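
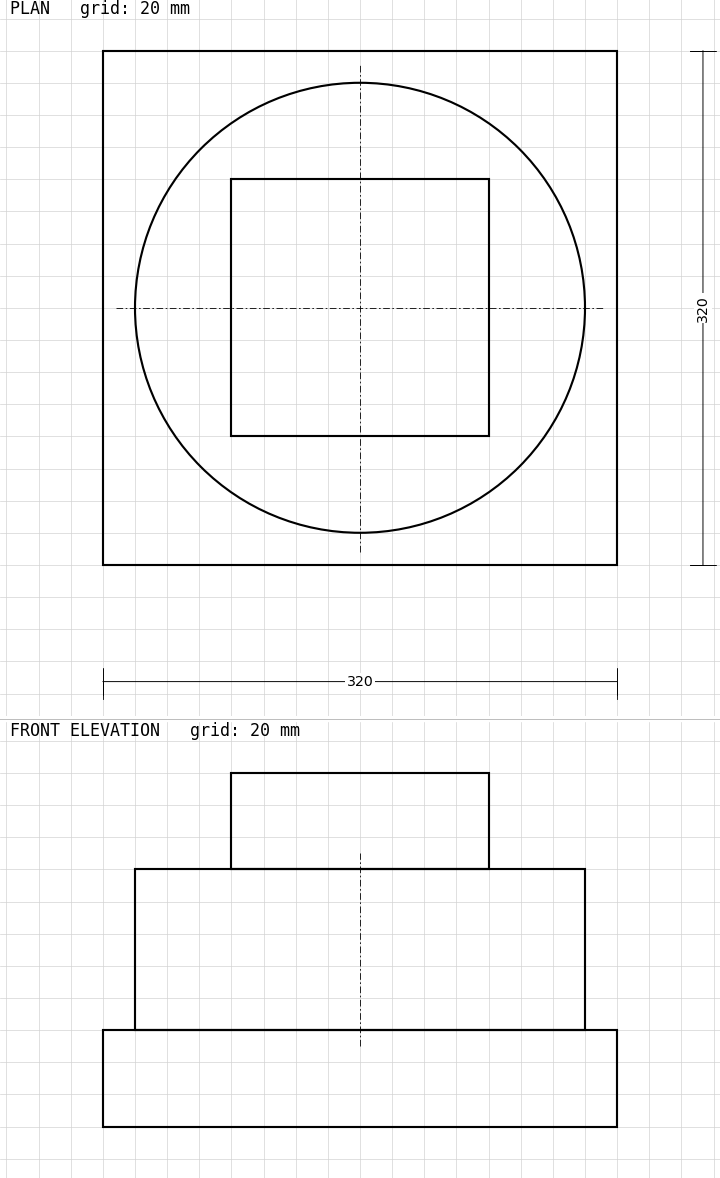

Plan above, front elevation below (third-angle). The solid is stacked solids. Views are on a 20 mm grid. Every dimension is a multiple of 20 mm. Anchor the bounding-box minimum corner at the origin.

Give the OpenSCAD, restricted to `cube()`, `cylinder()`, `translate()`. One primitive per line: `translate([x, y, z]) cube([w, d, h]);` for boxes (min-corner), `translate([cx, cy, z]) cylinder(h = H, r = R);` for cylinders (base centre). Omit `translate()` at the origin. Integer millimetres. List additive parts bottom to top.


cube([320, 320, 60]);
translate([160, 160, 60]) cylinder(h = 100, r = 140);
translate([80, 80, 160]) cube([160, 160, 60]);


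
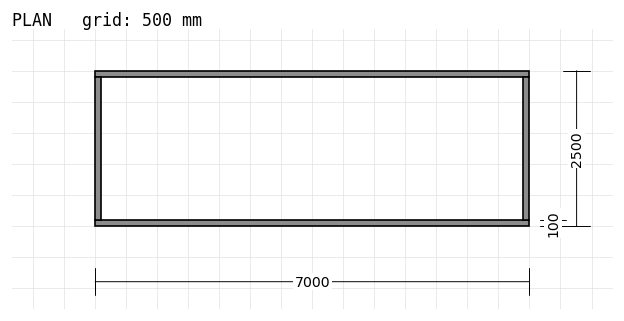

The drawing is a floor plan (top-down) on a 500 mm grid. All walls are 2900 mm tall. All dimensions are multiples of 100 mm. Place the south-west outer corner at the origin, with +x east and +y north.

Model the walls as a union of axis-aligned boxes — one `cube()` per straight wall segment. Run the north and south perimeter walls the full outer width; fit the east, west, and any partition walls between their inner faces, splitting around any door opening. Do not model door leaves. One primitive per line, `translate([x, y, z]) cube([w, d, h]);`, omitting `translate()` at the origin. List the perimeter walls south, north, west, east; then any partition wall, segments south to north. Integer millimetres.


cube([7000, 100, 2900]);
translate([0, 2400, 0]) cube([7000, 100, 2900]);
translate([0, 100, 0]) cube([100, 2300, 2900]);
translate([6900, 100, 0]) cube([100, 2300, 2900]);


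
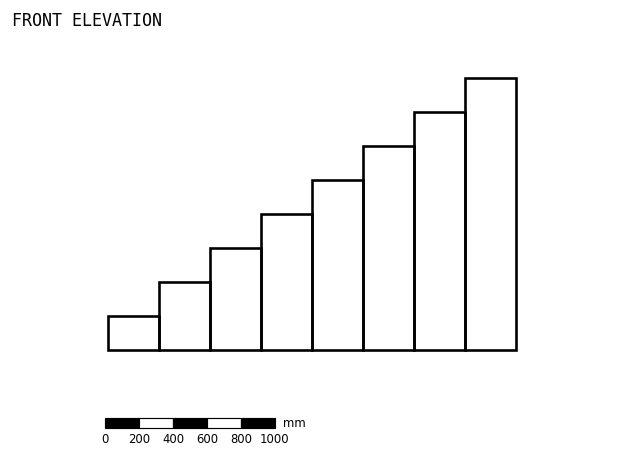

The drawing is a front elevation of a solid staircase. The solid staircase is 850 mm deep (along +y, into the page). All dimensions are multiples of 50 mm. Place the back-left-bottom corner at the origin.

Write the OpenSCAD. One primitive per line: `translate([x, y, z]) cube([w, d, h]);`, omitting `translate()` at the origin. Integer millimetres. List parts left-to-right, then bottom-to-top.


cube([300, 850, 200]);
translate([300, 0, 0]) cube([300, 850, 400]);
translate([600, 0, 0]) cube([300, 850, 600]);
translate([900, 0, 0]) cube([300, 850, 800]);
translate([1200, 0, 0]) cube([300, 850, 1000]);
translate([1500, 0, 0]) cube([300, 850, 1200]);
translate([1800, 0, 0]) cube([300, 850, 1400]);
translate([2100, 0, 0]) cube([300, 850, 1600]);


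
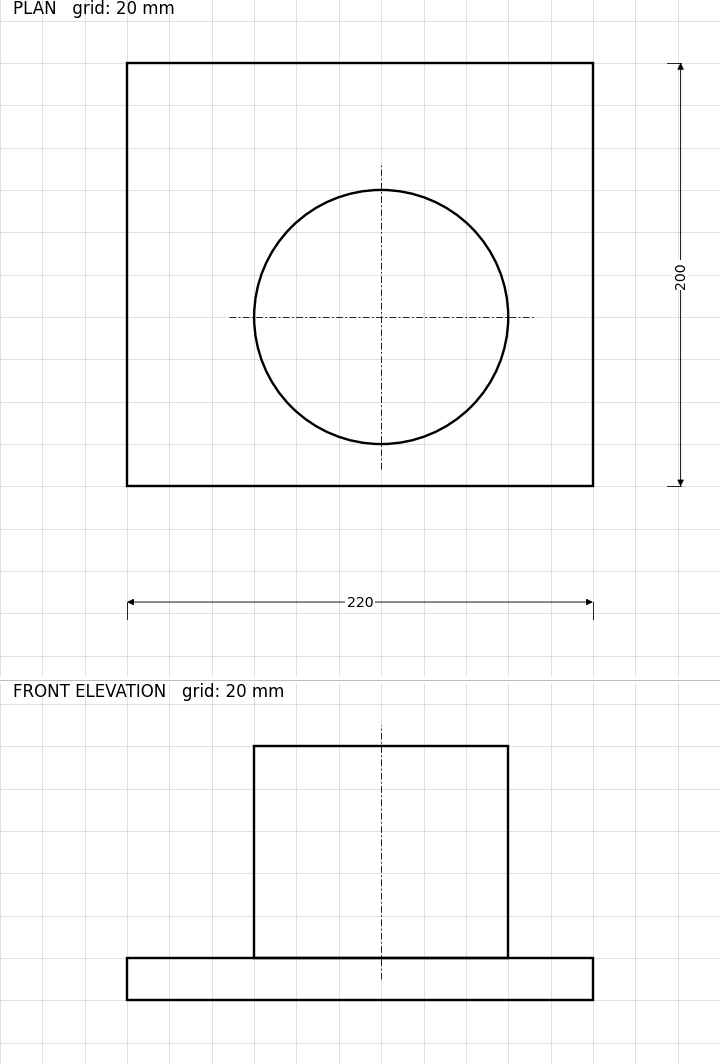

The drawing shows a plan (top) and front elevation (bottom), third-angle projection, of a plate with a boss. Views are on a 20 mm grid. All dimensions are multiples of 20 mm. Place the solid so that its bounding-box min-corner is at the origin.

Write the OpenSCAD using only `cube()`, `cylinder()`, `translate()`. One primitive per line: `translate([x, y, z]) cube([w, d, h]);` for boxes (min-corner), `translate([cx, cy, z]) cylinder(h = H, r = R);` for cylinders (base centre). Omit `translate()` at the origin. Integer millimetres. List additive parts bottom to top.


cube([220, 200, 20]);
translate([120, 80, 20]) cylinder(h = 100, r = 60);


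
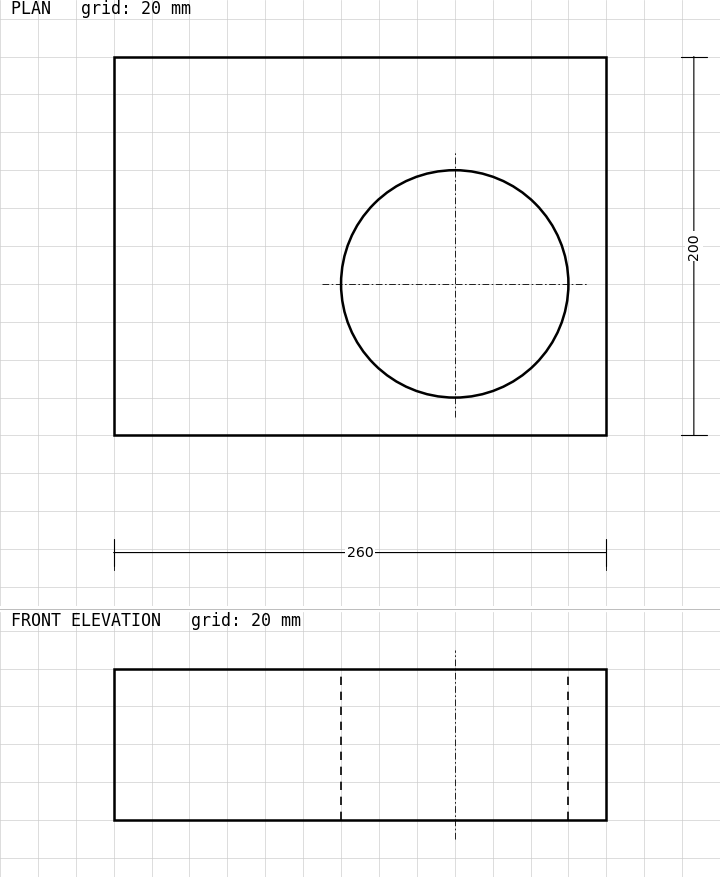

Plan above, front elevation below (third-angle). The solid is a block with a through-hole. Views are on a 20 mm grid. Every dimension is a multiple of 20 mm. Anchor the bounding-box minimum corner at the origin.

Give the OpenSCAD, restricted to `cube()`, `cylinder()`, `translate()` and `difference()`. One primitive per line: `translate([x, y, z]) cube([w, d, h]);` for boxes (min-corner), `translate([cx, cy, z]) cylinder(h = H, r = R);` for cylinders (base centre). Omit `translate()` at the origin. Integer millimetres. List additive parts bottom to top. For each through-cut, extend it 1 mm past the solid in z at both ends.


difference() {
  cube([260, 200, 80]);
  translate([180, 80, -1]) cylinder(h = 82, r = 60);
}


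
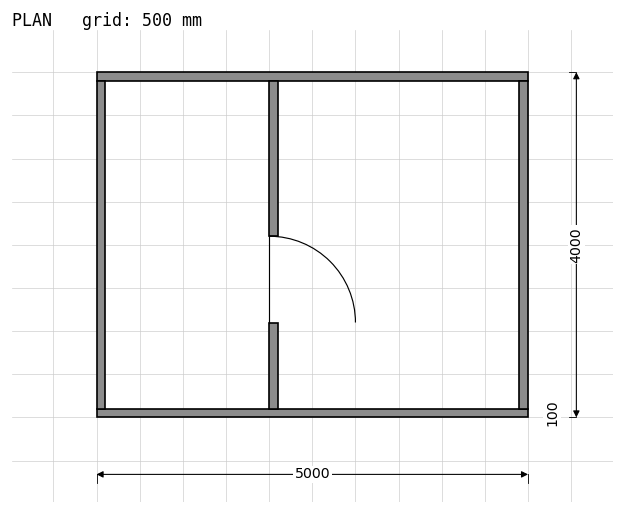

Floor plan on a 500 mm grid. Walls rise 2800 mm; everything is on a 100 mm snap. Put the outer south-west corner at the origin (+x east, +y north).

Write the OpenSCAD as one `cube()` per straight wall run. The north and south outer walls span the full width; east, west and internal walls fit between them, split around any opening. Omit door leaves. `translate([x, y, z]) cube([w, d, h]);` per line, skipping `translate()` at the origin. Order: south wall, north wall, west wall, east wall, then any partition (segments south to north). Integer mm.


cube([5000, 100, 2800]);
translate([0, 3900, 0]) cube([5000, 100, 2800]);
translate([0, 100, 0]) cube([100, 3800, 2800]);
translate([4900, 100, 0]) cube([100, 3800, 2800]);
translate([2000, 100, 0]) cube([100, 1000, 2800]);
translate([2000, 2100, 0]) cube([100, 1800, 2800]);


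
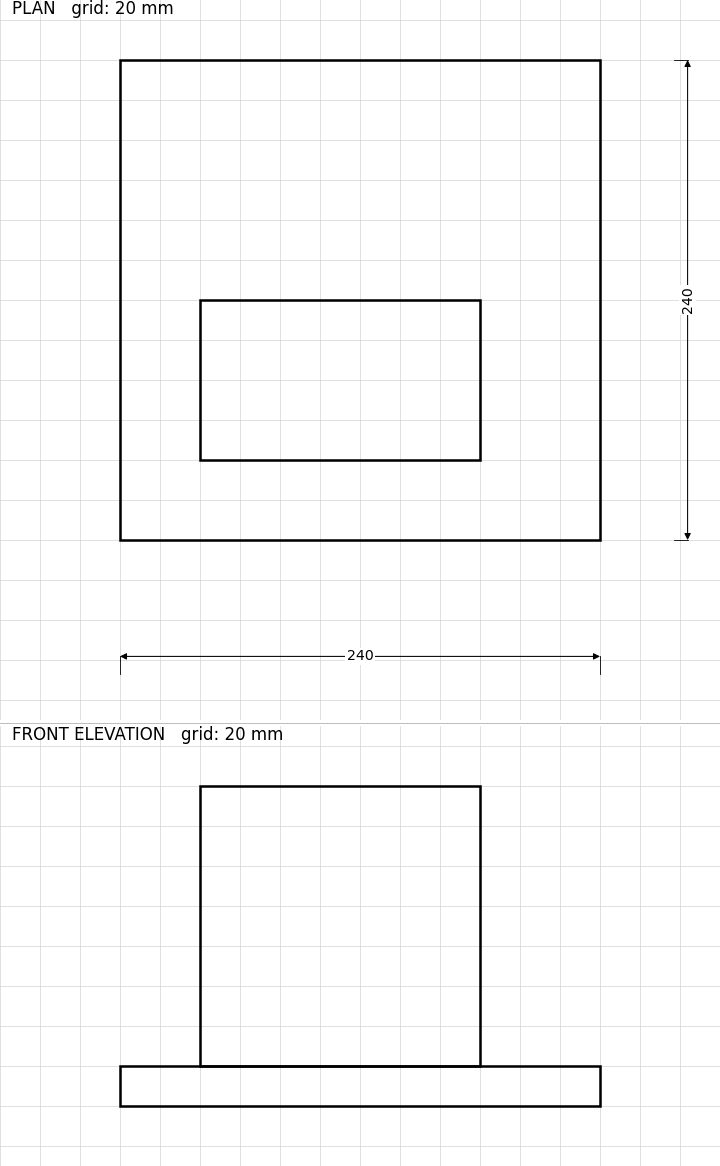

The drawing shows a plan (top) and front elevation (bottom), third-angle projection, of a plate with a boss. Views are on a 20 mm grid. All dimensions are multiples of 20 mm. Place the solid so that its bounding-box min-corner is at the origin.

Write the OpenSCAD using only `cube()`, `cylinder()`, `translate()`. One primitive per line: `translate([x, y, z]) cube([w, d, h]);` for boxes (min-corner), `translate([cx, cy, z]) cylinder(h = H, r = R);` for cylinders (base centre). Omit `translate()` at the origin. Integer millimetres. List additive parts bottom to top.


cube([240, 240, 20]);
translate([40, 40, 20]) cube([140, 80, 140]);


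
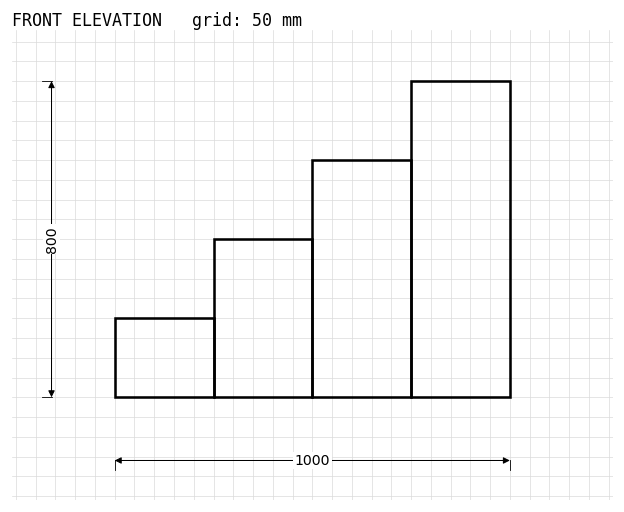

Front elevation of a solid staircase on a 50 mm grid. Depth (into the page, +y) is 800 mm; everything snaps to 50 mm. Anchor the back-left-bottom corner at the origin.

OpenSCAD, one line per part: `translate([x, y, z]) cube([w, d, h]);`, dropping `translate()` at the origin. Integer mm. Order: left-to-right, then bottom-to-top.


cube([250, 800, 200]);
translate([250, 0, 0]) cube([250, 800, 400]);
translate([500, 0, 0]) cube([250, 800, 600]);
translate([750, 0, 0]) cube([250, 800, 800]);


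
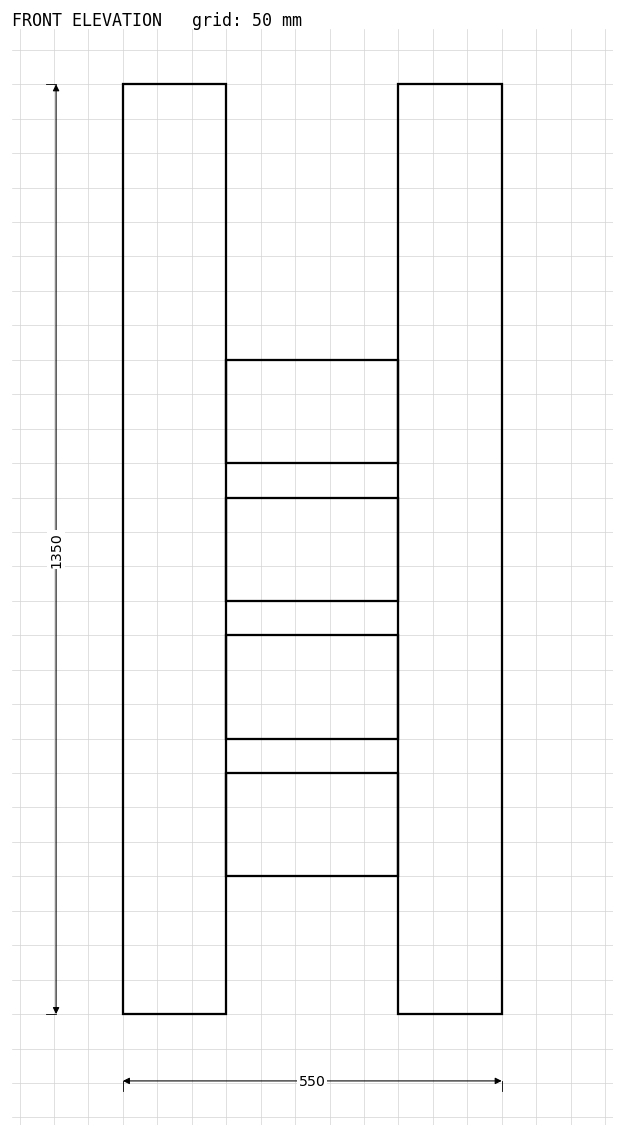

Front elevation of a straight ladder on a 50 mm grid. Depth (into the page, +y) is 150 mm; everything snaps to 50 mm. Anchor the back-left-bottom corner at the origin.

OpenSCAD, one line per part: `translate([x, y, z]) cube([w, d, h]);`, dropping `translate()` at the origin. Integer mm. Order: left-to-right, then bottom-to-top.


cube([150, 150, 1350]);
translate([150, 0, 200]) cube([250, 150, 150]);
translate([150, 0, 400]) cube([250, 150, 150]);
translate([150, 0, 600]) cube([250, 150, 150]);
translate([150, 0, 800]) cube([250, 150, 150]);
translate([400, 0, 0]) cube([150, 150, 1350]);


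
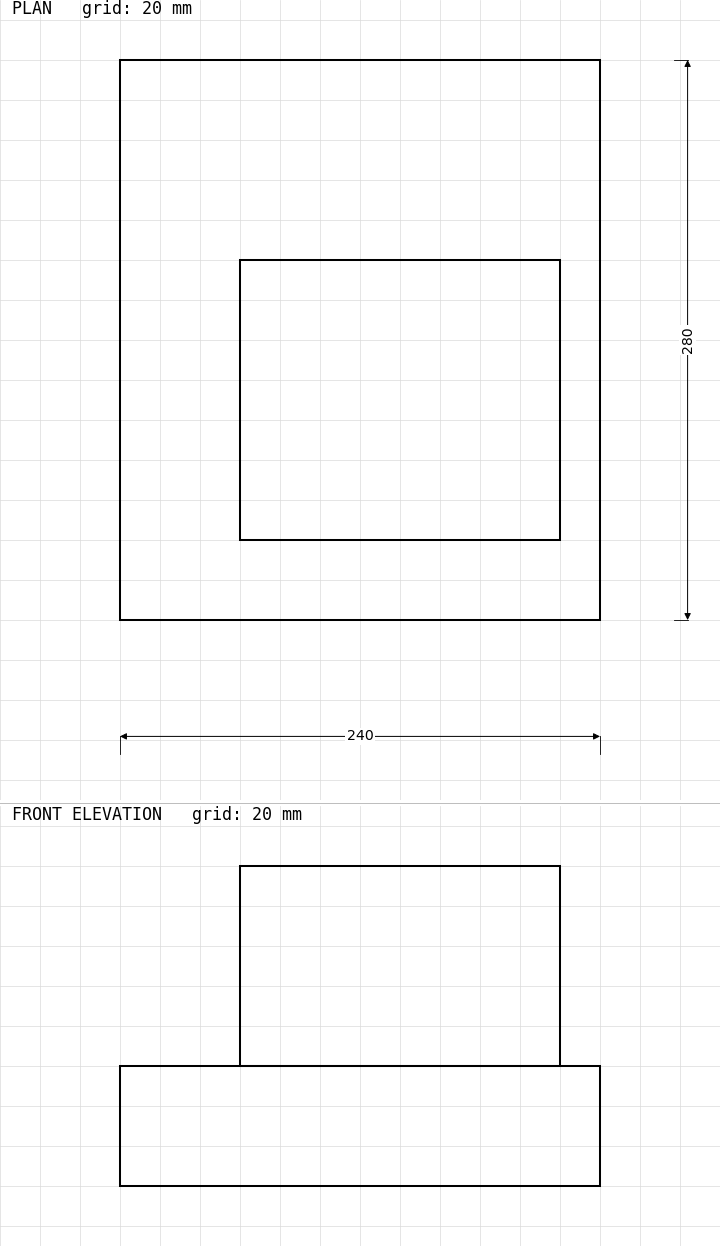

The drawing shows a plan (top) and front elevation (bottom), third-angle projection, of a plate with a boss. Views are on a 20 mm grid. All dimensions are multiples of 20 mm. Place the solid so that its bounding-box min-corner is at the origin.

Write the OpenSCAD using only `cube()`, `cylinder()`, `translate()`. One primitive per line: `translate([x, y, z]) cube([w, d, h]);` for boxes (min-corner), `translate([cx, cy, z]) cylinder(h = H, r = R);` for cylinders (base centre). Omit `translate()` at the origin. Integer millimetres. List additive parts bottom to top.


cube([240, 280, 60]);
translate([60, 40, 60]) cube([160, 140, 100]);


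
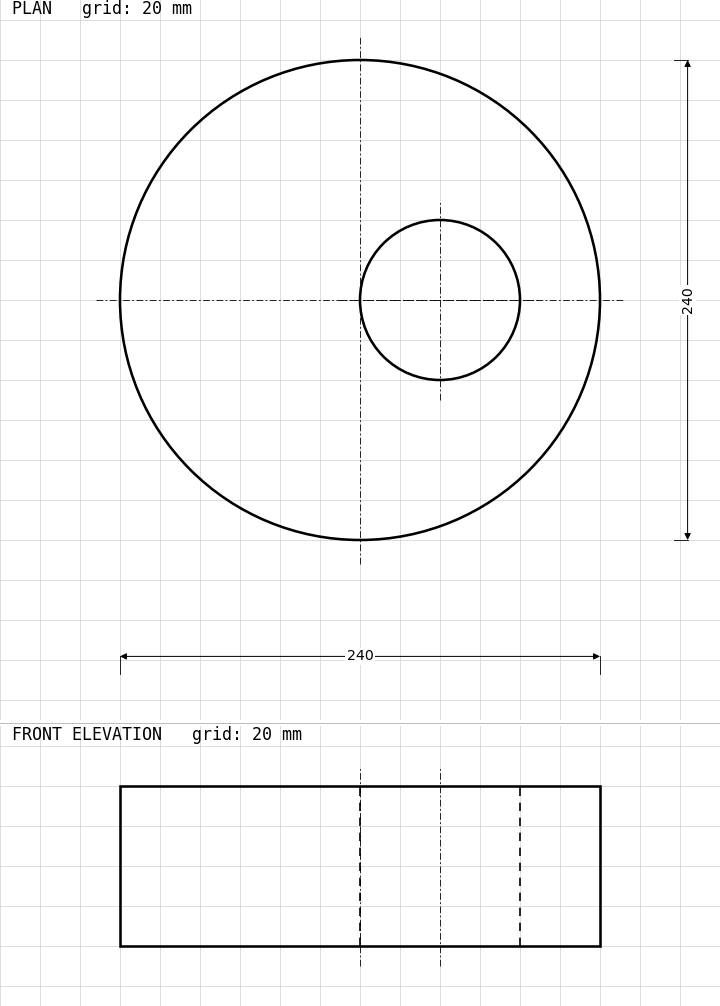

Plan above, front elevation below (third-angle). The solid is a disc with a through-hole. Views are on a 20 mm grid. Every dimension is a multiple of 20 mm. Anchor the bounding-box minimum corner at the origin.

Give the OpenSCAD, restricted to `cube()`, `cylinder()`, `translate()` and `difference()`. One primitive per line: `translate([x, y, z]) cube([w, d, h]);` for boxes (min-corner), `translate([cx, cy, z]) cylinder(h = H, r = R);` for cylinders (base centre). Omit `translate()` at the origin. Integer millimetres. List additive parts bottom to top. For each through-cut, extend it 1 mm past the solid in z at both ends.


difference() {
  translate([120, 120, 0]) cylinder(h = 80, r = 120);
  translate([160, 120, -1]) cylinder(h = 82, r = 40);
}


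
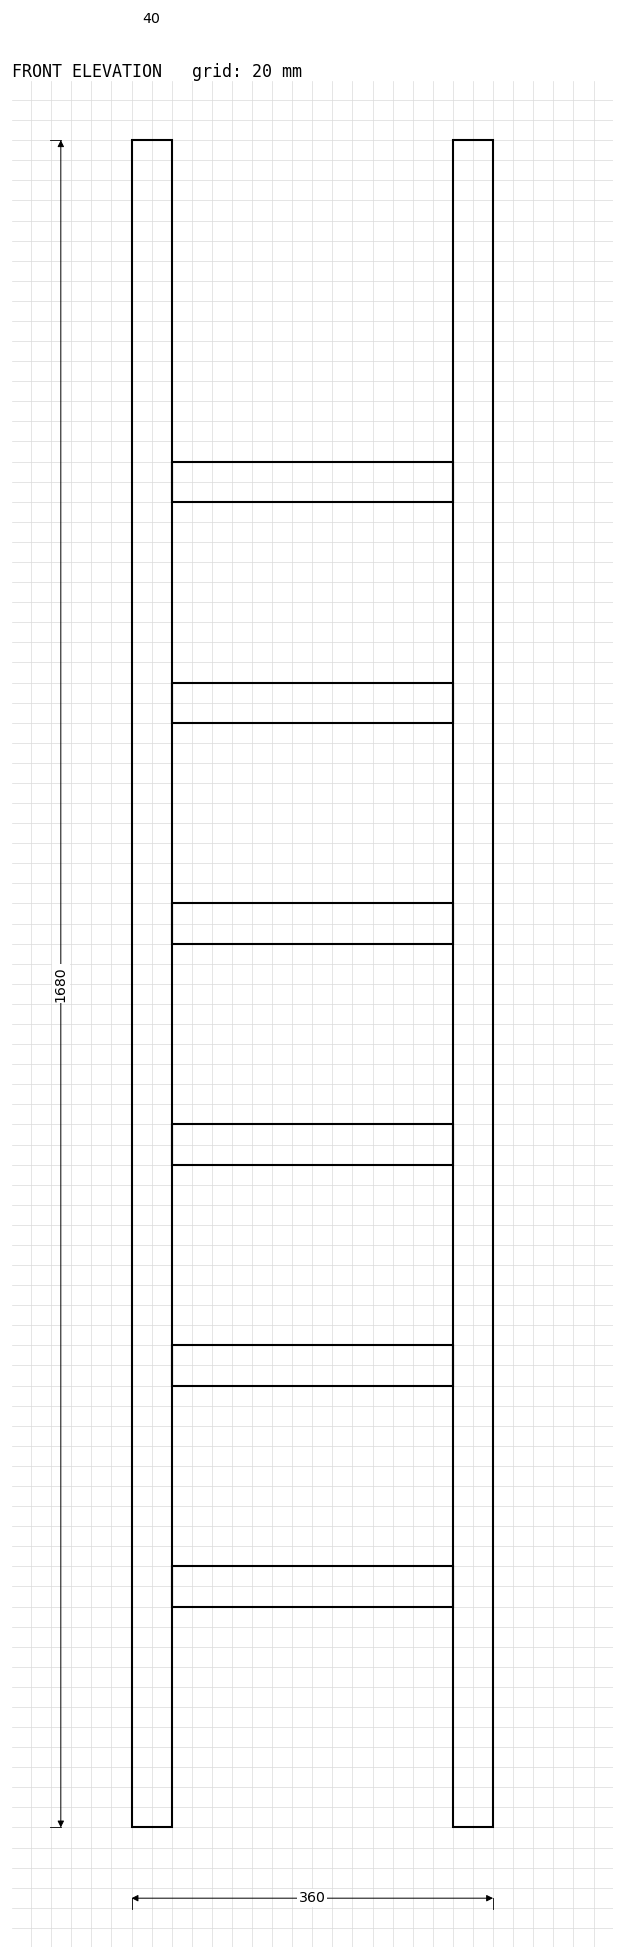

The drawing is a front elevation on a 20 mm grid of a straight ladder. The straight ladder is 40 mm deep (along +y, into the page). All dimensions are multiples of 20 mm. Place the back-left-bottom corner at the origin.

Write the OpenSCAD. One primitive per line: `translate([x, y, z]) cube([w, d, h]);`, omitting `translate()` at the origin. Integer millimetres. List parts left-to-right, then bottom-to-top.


cube([40, 40, 1680]);
translate([40, 0, 220]) cube([280, 40, 40]);
translate([40, 0, 440]) cube([280, 40, 40]);
translate([40, 0, 660]) cube([280, 40, 40]);
translate([40, 0, 880]) cube([280, 40, 40]);
translate([40, 0, 1100]) cube([280, 40, 40]);
translate([40, 0, 1320]) cube([280, 40, 40]);
translate([320, 0, 0]) cube([40, 40, 1680]);


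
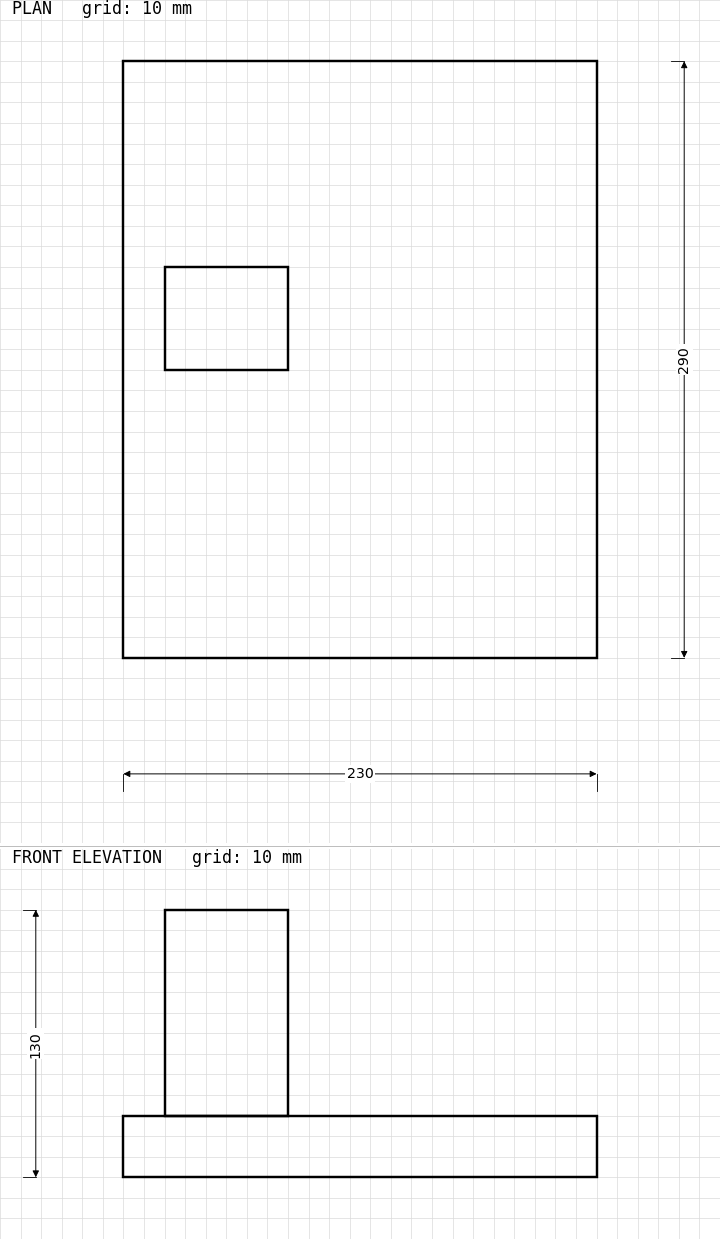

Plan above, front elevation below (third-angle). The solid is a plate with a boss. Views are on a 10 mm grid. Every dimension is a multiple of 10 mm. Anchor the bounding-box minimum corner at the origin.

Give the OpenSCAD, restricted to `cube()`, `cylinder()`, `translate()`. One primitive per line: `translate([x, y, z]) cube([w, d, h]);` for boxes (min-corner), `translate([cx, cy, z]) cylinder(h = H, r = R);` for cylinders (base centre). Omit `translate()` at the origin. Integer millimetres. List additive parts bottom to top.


cube([230, 290, 30]);
translate([20, 140, 30]) cube([60, 50, 100]);


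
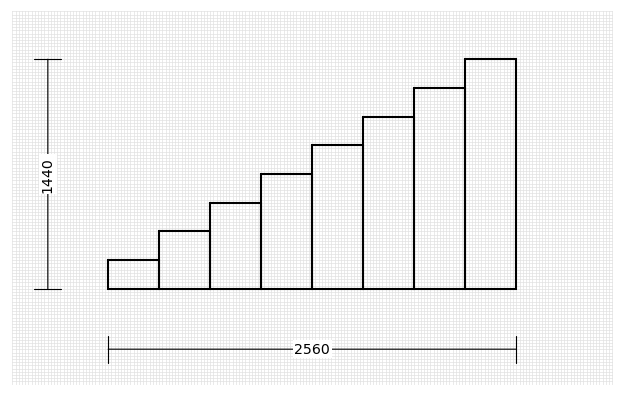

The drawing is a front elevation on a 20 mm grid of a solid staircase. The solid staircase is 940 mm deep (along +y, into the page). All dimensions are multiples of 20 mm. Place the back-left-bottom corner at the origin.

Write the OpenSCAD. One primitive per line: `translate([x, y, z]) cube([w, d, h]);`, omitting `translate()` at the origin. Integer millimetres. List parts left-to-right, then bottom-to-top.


cube([320, 940, 180]);
translate([320, 0, 0]) cube([320, 940, 360]);
translate([640, 0, 0]) cube([320, 940, 540]);
translate([960, 0, 0]) cube([320, 940, 720]);
translate([1280, 0, 0]) cube([320, 940, 900]);
translate([1600, 0, 0]) cube([320, 940, 1080]);
translate([1920, 0, 0]) cube([320, 940, 1260]);
translate([2240, 0, 0]) cube([320, 940, 1440]);


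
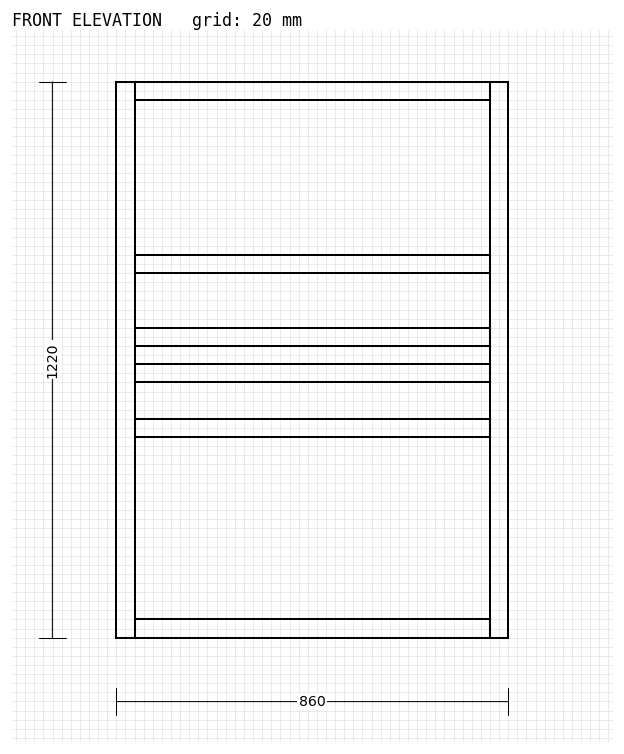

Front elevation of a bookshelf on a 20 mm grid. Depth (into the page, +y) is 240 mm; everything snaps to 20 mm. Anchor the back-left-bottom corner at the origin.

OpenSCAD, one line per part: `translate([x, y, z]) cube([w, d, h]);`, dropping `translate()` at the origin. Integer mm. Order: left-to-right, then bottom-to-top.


cube([40, 240, 1220]);
translate([40, 0, 0]) cube([780, 240, 40]);
translate([40, 0, 440]) cube([780, 240, 40]);
translate([40, 0, 560]) cube([780, 240, 40]);
translate([40, 0, 640]) cube([780, 240, 40]);
translate([40, 0, 800]) cube([780, 240, 40]);
translate([40, 0, 1180]) cube([780, 240, 40]);
translate([820, 0, 0]) cube([40, 240, 1220]);


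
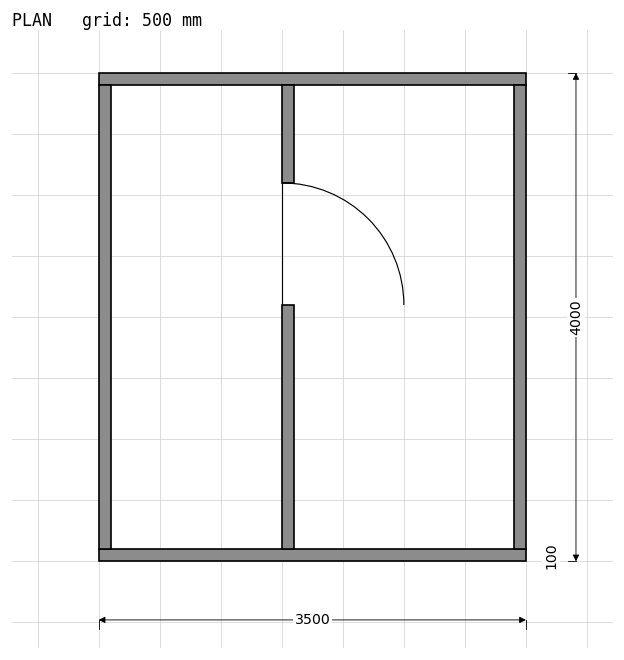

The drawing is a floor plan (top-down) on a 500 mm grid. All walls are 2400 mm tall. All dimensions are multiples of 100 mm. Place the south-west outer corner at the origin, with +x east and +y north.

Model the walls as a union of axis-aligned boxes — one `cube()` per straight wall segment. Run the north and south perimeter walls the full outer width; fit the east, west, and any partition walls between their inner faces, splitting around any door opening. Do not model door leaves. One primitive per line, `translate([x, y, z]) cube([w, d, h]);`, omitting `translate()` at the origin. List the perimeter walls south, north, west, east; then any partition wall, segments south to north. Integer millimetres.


cube([3500, 100, 2400]);
translate([0, 3900, 0]) cube([3500, 100, 2400]);
translate([0, 100, 0]) cube([100, 3800, 2400]);
translate([3400, 100, 0]) cube([100, 3800, 2400]);
translate([1500, 100, 0]) cube([100, 2000, 2400]);
translate([1500, 3100, 0]) cube([100, 800, 2400]);


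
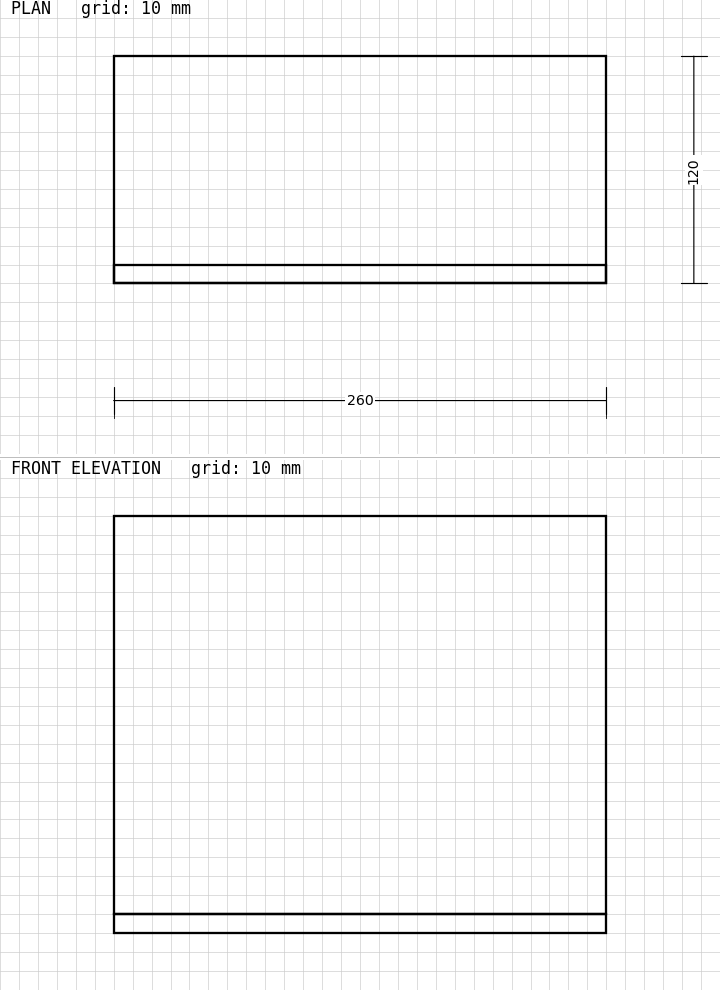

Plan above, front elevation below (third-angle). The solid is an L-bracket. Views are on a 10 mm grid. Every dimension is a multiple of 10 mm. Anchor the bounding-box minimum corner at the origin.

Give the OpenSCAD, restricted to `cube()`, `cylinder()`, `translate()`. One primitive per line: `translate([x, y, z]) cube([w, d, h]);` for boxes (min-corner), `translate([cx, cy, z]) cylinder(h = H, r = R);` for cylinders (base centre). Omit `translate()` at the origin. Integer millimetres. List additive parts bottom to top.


cube([260, 120, 10]);
translate([0, 0, 10]) cube([260, 10, 210]);


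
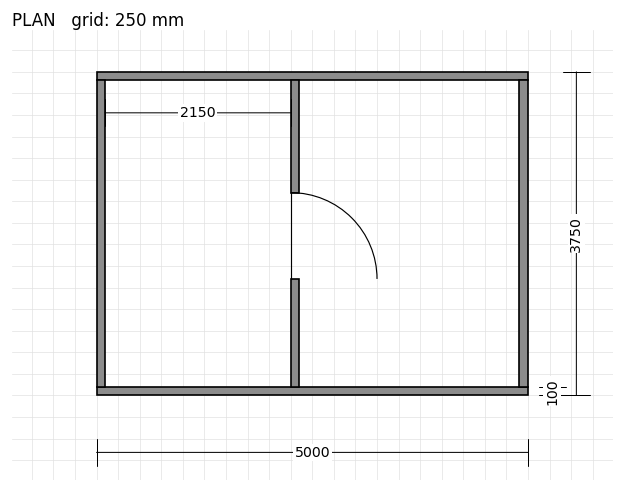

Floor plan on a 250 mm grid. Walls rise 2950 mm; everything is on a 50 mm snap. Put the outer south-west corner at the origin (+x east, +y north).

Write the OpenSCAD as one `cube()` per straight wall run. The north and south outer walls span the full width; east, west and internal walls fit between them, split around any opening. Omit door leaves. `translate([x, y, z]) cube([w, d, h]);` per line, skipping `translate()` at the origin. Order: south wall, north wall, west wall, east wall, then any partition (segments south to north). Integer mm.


cube([5000, 100, 2950]);
translate([0, 3650, 0]) cube([5000, 100, 2950]);
translate([0, 100, 0]) cube([100, 3550, 2950]);
translate([4900, 100, 0]) cube([100, 3550, 2950]);
translate([2250, 100, 0]) cube([100, 1250, 2950]);
translate([2250, 2350, 0]) cube([100, 1300, 2950]);


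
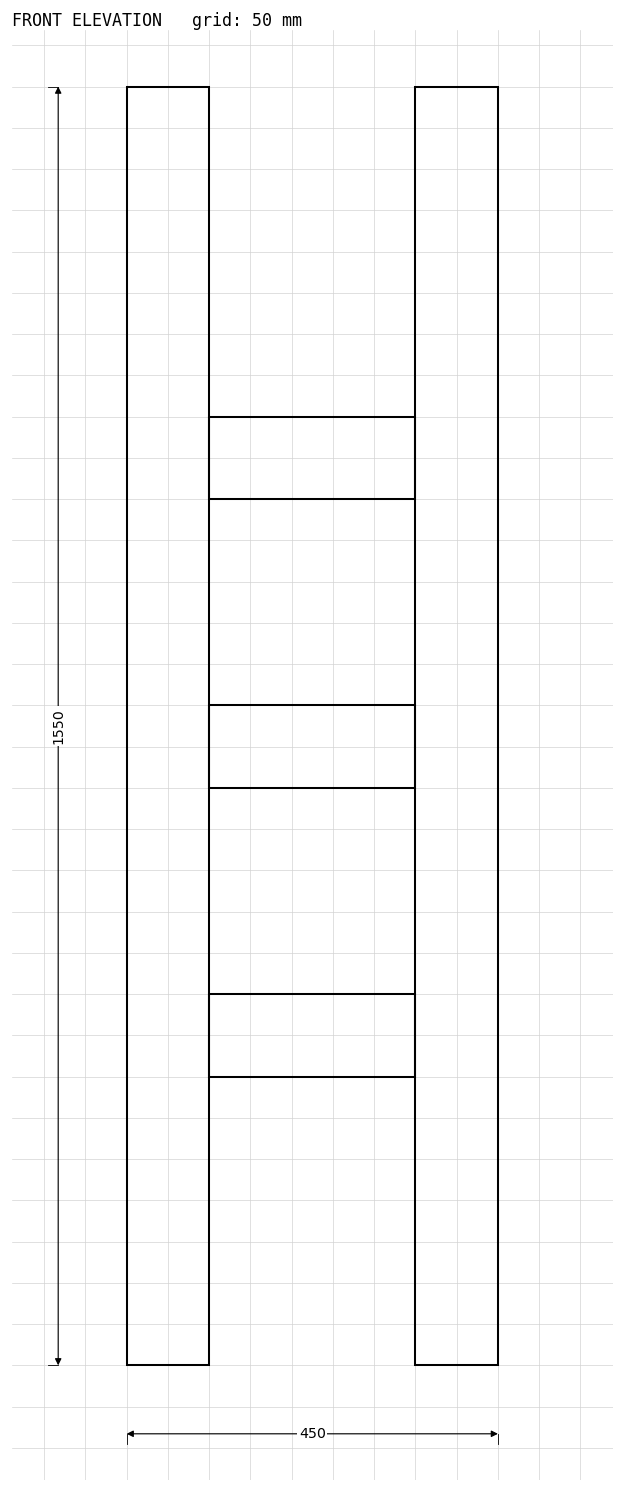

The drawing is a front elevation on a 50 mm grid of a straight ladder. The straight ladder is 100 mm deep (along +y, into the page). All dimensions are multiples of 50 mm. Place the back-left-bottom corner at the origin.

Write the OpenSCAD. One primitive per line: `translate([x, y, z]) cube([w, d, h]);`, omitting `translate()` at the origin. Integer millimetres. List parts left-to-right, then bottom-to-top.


cube([100, 100, 1550]);
translate([100, 0, 350]) cube([250, 100, 100]);
translate([100, 0, 700]) cube([250, 100, 100]);
translate([100, 0, 1050]) cube([250, 100, 100]);
translate([350, 0, 0]) cube([100, 100, 1550]);


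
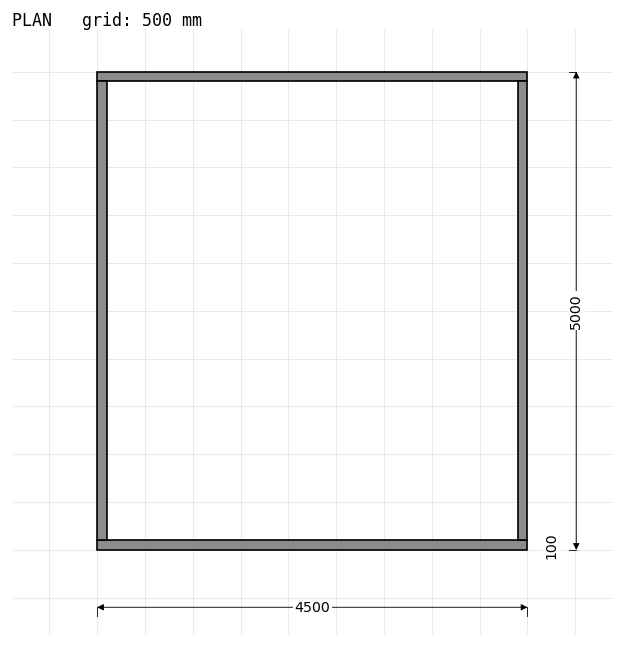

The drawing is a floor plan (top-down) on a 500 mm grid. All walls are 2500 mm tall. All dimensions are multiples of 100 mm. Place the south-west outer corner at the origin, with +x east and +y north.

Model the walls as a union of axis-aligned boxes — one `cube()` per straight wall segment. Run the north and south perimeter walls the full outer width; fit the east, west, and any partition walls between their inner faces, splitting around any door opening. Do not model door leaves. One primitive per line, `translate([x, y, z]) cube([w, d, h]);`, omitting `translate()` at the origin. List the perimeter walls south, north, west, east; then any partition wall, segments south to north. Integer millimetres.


cube([4500, 100, 2500]);
translate([0, 4900, 0]) cube([4500, 100, 2500]);
translate([0, 100, 0]) cube([100, 4800, 2500]);
translate([4400, 100, 0]) cube([100, 4800, 2500]);


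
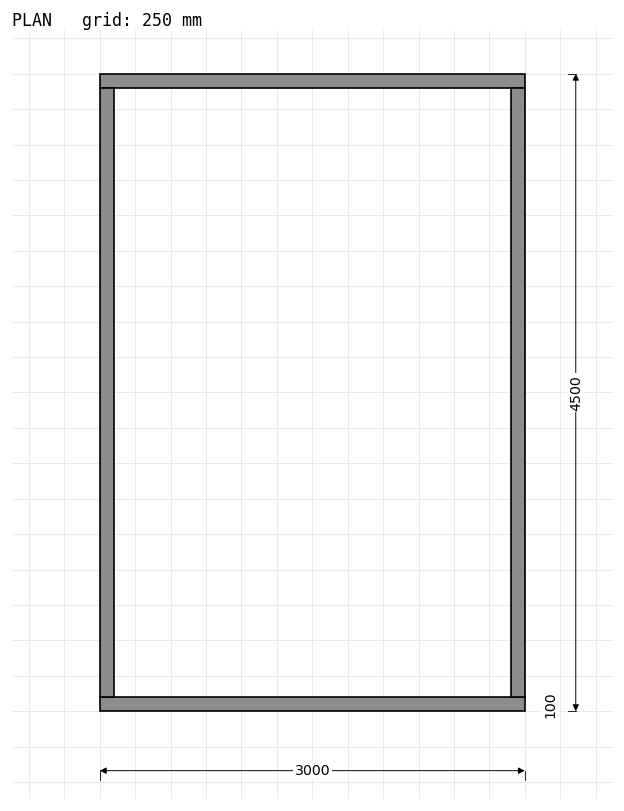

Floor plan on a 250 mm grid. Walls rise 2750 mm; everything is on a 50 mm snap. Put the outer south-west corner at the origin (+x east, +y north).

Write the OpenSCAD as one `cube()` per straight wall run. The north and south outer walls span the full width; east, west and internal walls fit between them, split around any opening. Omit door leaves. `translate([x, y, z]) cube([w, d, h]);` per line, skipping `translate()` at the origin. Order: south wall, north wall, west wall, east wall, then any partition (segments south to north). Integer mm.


cube([3000, 100, 2750]);
translate([0, 4400, 0]) cube([3000, 100, 2750]);
translate([0, 100, 0]) cube([100, 4300, 2750]);
translate([2900, 100, 0]) cube([100, 4300, 2750]);


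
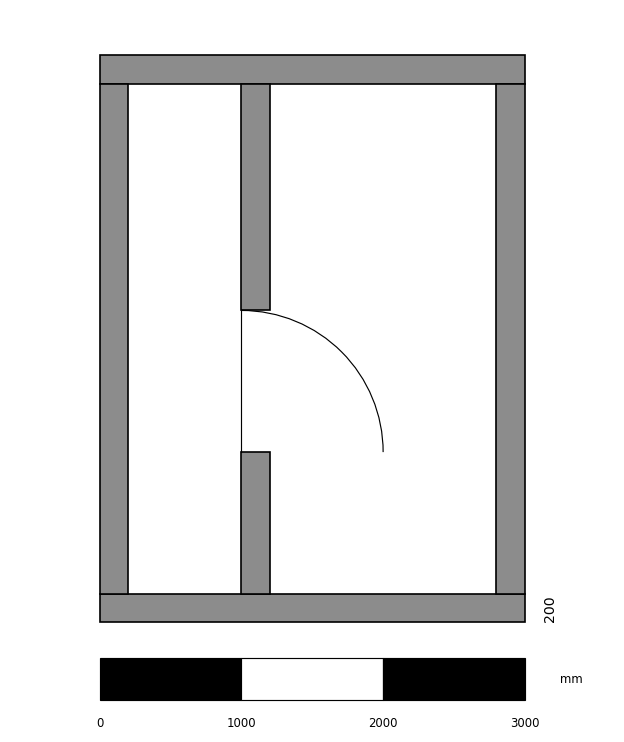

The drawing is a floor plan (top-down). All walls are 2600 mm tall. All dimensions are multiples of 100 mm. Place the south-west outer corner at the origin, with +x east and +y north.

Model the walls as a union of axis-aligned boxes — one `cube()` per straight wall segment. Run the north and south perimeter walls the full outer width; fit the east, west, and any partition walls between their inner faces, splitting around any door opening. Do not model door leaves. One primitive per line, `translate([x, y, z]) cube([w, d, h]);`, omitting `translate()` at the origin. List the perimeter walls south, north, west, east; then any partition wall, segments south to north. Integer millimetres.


cube([3000, 200, 2600]);
translate([0, 3800, 0]) cube([3000, 200, 2600]);
translate([0, 200, 0]) cube([200, 3600, 2600]);
translate([2800, 200, 0]) cube([200, 3600, 2600]);
translate([1000, 200, 0]) cube([200, 1000, 2600]);
translate([1000, 2200, 0]) cube([200, 1600, 2600]);


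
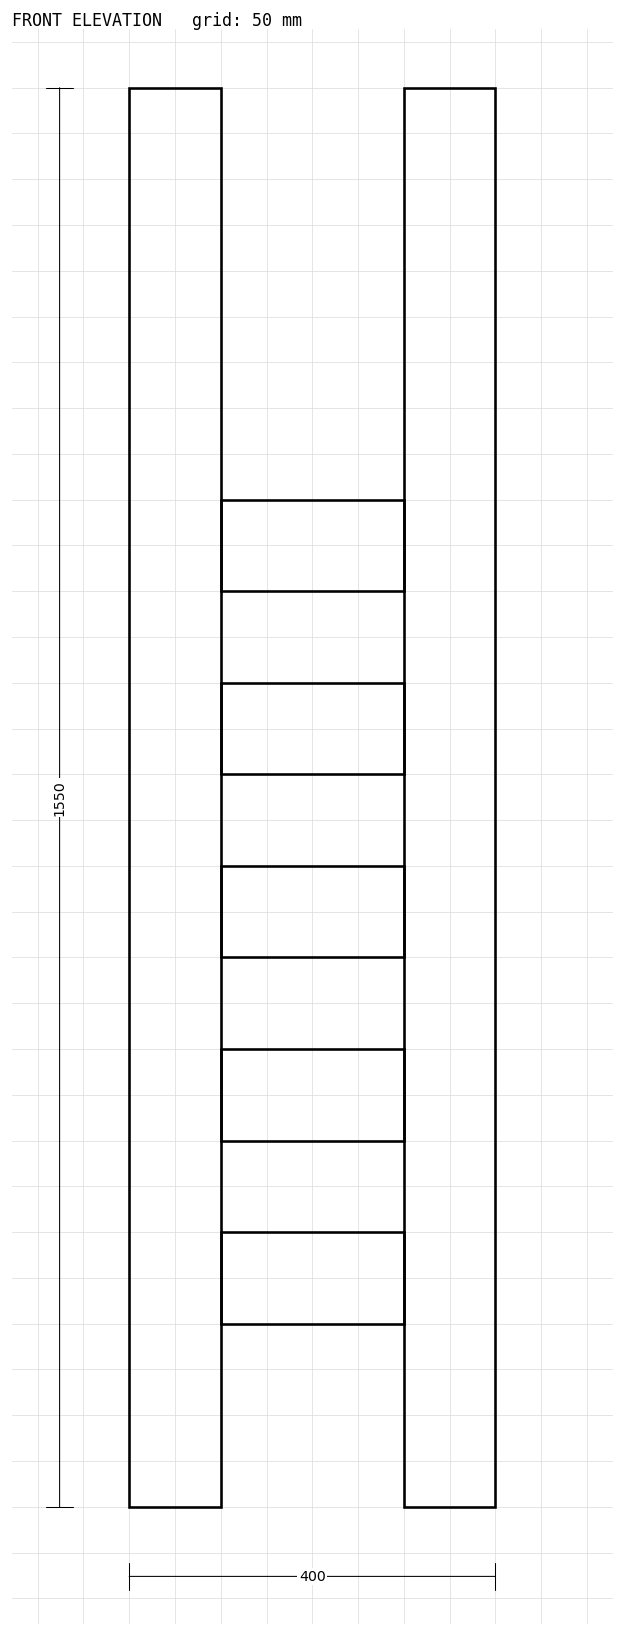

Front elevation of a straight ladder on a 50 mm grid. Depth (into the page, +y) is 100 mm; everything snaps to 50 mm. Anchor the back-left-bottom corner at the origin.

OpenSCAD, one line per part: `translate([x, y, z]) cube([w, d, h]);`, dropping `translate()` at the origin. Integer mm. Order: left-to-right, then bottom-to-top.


cube([100, 100, 1550]);
translate([100, 0, 200]) cube([200, 100, 100]);
translate([100, 0, 400]) cube([200, 100, 100]);
translate([100, 0, 600]) cube([200, 100, 100]);
translate([100, 0, 800]) cube([200, 100, 100]);
translate([100, 0, 1000]) cube([200, 100, 100]);
translate([300, 0, 0]) cube([100, 100, 1550]);


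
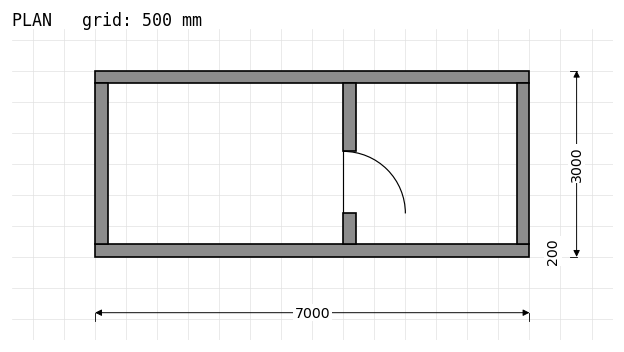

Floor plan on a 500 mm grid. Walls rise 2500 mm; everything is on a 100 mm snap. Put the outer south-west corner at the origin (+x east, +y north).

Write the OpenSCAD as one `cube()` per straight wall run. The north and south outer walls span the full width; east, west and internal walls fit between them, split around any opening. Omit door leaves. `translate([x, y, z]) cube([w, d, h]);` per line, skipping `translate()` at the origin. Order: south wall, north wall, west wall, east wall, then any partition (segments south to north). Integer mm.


cube([7000, 200, 2500]);
translate([0, 2800, 0]) cube([7000, 200, 2500]);
translate([0, 200, 0]) cube([200, 2600, 2500]);
translate([6800, 200, 0]) cube([200, 2600, 2500]);
translate([4000, 200, 0]) cube([200, 500, 2500]);
translate([4000, 1700, 0]) cube([200, 1100, 2500]);


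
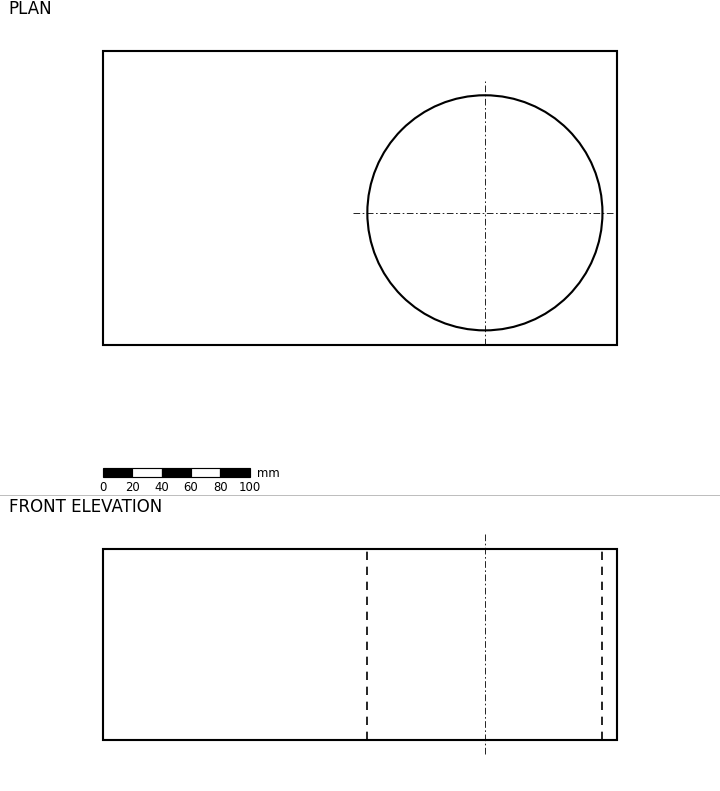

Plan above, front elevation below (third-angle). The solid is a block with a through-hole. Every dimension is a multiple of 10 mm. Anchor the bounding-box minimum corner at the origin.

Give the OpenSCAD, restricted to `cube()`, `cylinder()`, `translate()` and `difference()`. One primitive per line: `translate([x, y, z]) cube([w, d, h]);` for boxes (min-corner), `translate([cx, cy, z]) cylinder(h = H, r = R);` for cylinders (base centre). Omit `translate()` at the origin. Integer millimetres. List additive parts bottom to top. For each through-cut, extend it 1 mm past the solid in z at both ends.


difference() {
  cube([350, 200, 130]);
  translate([260, 90, -1]) cylinder(h = 132, r = 80);
}


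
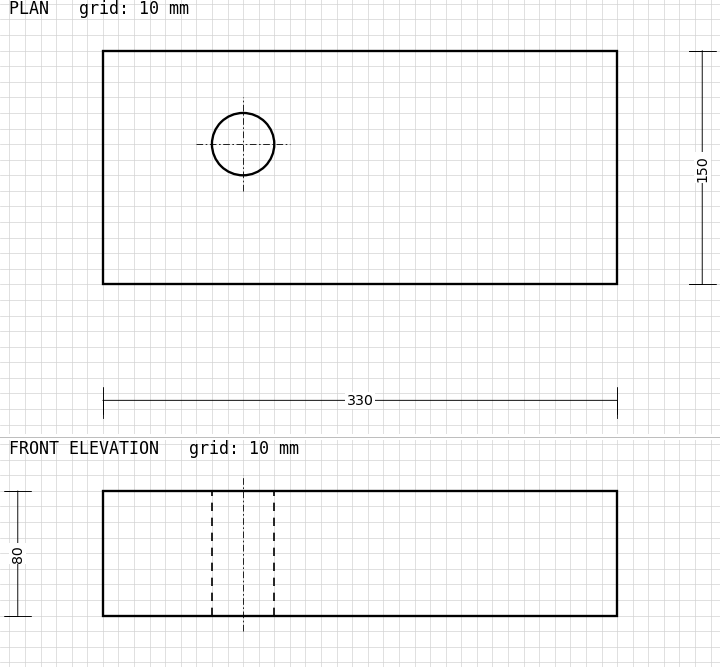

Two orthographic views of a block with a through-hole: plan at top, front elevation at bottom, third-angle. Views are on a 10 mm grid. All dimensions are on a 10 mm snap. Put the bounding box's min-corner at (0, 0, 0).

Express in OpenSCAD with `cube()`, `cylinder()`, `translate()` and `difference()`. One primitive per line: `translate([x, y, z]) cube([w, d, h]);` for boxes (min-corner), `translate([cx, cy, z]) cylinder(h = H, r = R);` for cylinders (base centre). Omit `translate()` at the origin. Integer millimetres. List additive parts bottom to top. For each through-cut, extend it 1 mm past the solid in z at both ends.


difference() {
  cube([330, 150, 80]);
  translate([90, 90, -1]) cylinder(h = 82, r = 20);
}


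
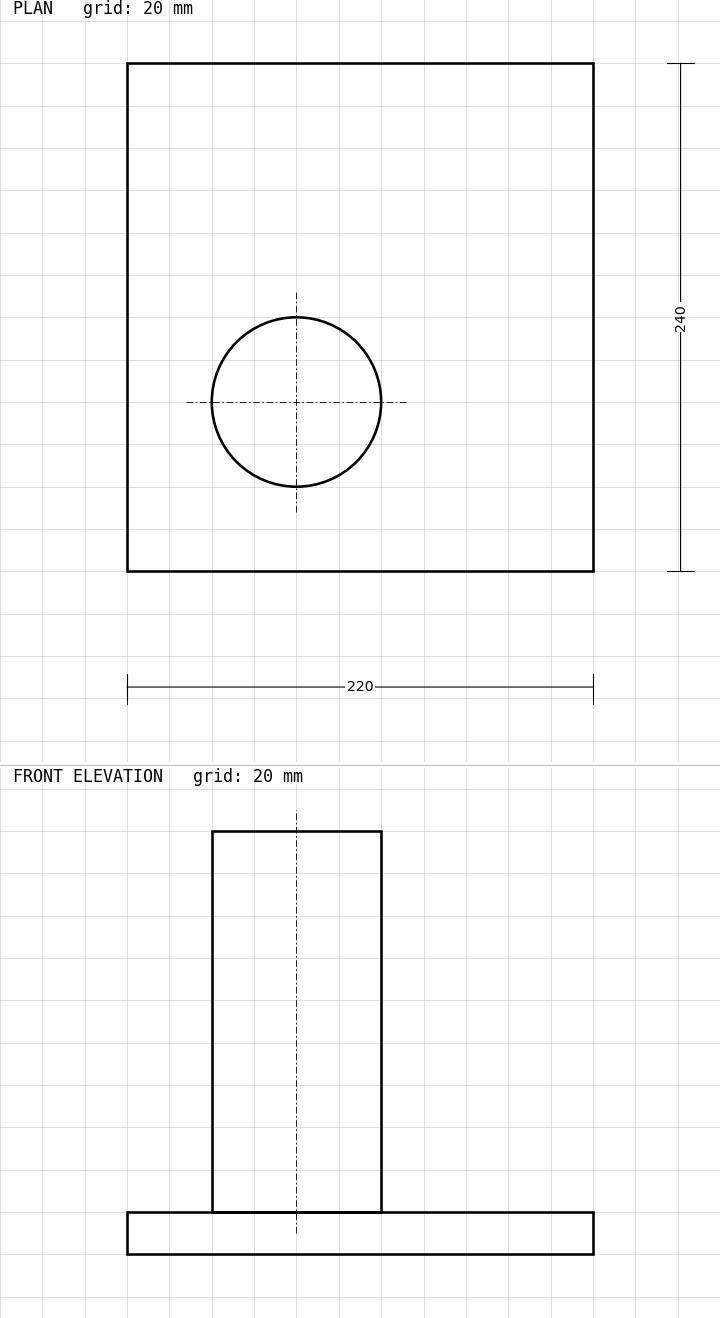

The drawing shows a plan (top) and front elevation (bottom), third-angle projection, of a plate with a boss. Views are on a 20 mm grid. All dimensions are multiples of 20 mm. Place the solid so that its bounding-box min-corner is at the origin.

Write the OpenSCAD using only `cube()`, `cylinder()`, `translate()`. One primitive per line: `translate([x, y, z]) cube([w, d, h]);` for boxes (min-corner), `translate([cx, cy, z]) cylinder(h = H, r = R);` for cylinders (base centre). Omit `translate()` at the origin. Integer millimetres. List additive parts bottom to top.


cube([220, 240, 20]);
translate([80, 80, 20]) cylinder(h = 180, r = 40);


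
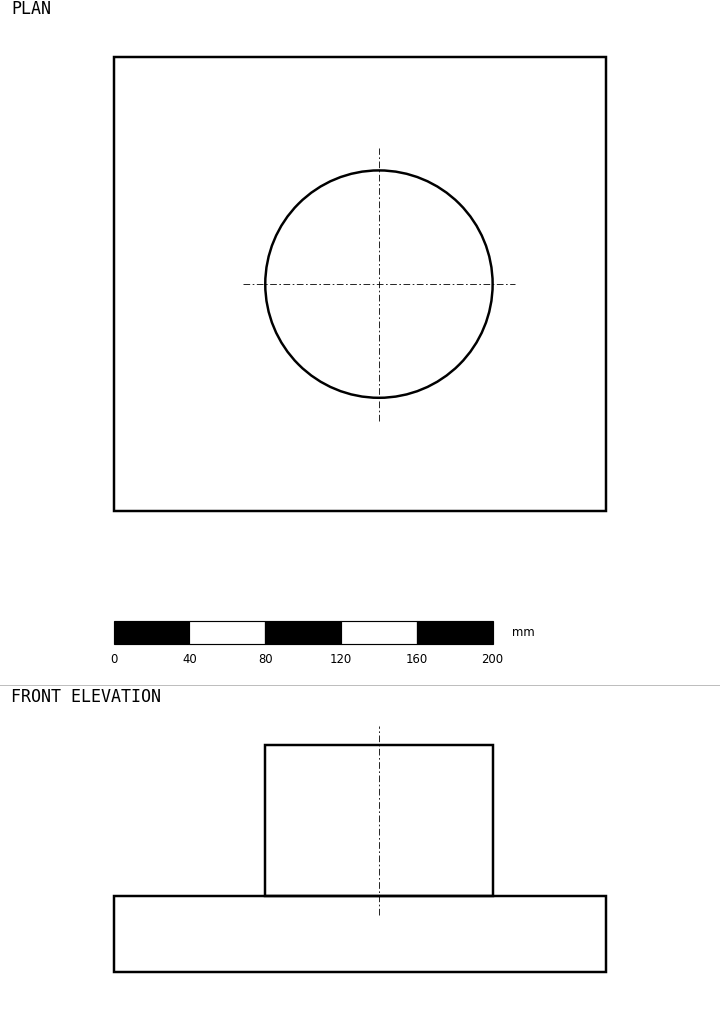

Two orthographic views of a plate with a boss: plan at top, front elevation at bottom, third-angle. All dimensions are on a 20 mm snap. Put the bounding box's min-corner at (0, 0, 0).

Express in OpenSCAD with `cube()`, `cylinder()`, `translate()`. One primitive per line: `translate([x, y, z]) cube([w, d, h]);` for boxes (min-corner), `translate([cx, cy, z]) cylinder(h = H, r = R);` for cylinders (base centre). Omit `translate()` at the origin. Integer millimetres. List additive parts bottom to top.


cube([260, 240, 40]);
translate([140, 120, 40]) cylinder(h = 80, r = 60);


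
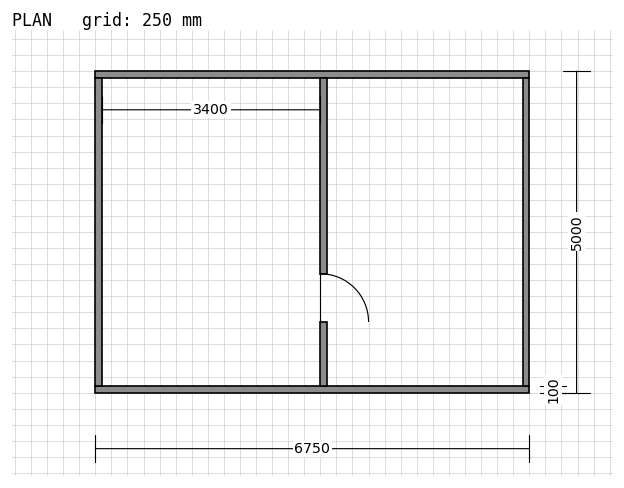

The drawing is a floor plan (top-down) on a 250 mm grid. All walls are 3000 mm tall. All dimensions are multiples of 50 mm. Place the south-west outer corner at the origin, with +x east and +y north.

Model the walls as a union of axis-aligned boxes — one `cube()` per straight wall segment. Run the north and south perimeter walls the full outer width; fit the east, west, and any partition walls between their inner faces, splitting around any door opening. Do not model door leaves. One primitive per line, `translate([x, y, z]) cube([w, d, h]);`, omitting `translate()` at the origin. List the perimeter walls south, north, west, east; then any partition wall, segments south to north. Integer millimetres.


cube([6750, 100, 3000]);
translate([0, 4900, 0]) cube([6750, 100, 3000]);
translate([0, 100, 0]) cube([100, 4800, 3000]);
translate([6650, 100, 0]) cube([100, 4800, 3000]);
translate([3500, 100, 0]) cube([100, 1000, 3000]);
translate([3500, 1850, 0]) cube([100, 3050, 3000]);


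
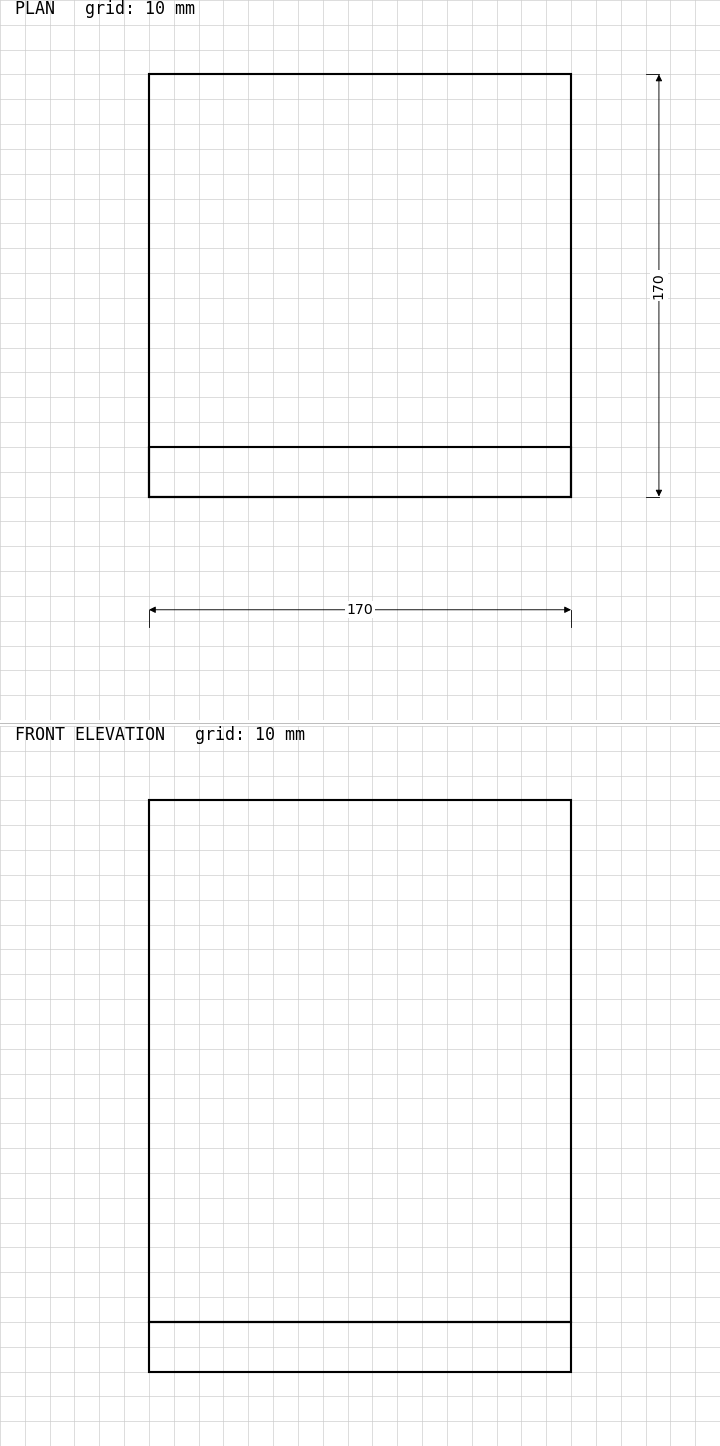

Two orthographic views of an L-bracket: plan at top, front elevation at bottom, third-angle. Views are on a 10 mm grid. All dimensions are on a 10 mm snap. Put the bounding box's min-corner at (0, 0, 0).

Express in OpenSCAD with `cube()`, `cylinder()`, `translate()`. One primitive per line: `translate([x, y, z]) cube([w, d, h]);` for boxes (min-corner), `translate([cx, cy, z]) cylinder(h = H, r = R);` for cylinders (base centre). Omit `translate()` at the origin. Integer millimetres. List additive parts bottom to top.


cube([170, 170, 20]);
translate([0, 0, 20]) cube([170, 20, 210]);


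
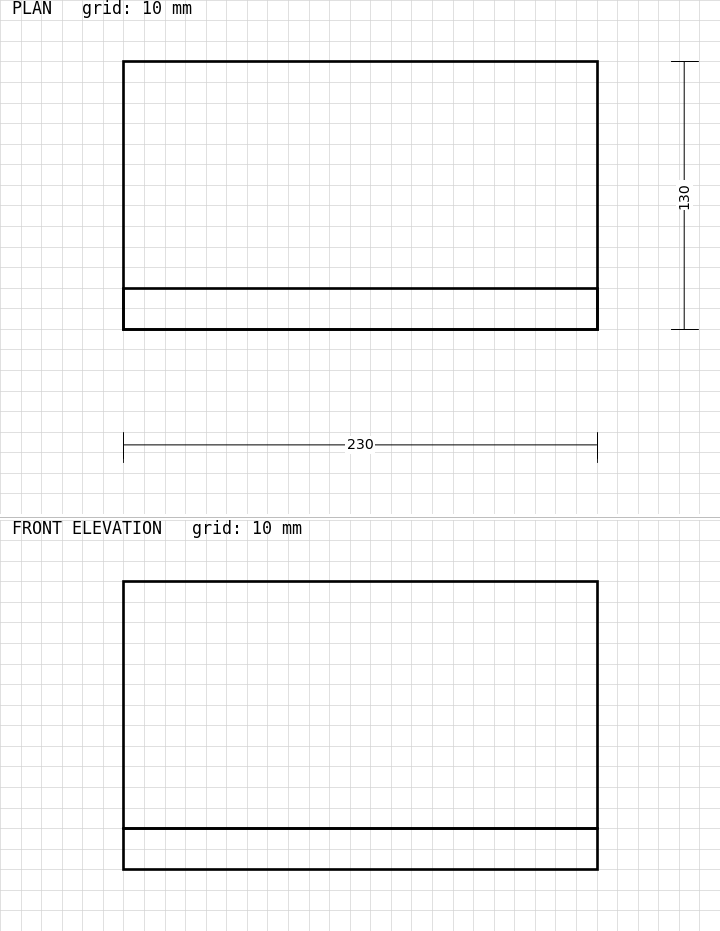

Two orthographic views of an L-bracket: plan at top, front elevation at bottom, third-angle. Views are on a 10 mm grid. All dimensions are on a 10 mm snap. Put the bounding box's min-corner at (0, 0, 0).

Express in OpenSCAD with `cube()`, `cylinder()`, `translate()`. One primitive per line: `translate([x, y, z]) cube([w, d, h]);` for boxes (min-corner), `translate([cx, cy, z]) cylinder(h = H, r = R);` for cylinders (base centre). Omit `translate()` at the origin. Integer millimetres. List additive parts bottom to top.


cube([230, 130, 20]);
translate([0, 0, 20]) cube([230, 20, 120]);


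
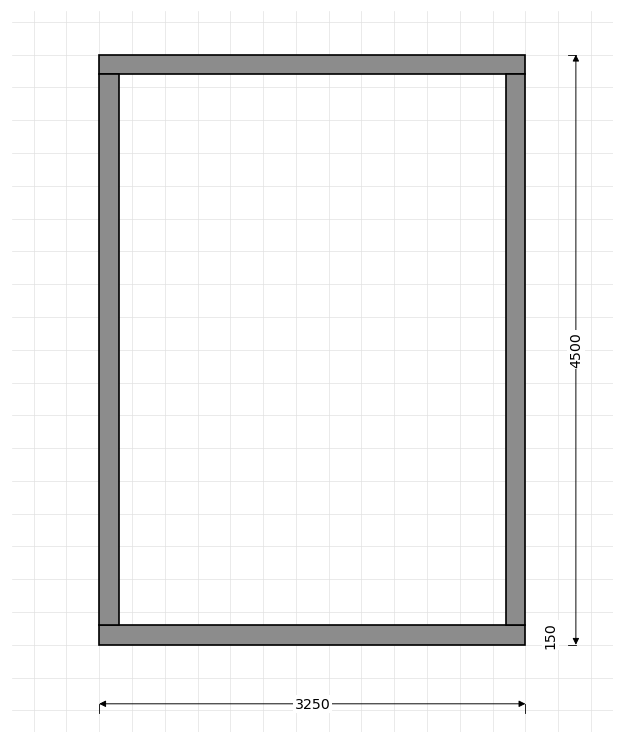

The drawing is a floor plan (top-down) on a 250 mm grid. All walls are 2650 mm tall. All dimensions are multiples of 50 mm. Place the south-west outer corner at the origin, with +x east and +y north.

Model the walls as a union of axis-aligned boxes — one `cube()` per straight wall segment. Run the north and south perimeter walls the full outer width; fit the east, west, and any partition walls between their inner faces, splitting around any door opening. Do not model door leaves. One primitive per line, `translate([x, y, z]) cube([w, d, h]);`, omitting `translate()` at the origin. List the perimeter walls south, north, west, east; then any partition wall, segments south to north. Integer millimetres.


cube([3250, 150, 2650]);
translate([0, 4350, 0]) cube([3250, 150, 2650]);
translate([0, 150, 0]) cube([150, 4200, 2650]);
translate([3100, 150, 0]) cube([150, 4200, 2650]);


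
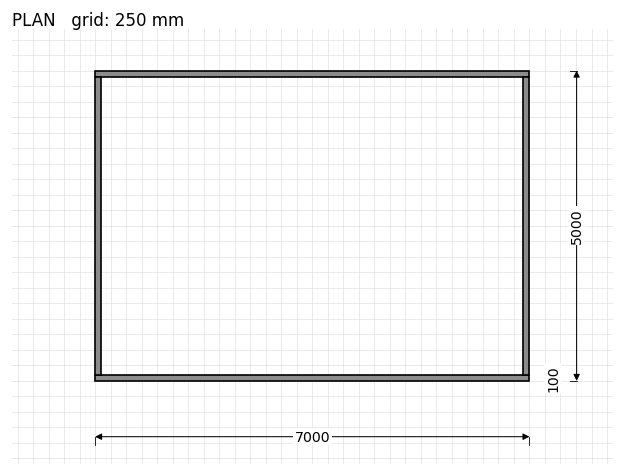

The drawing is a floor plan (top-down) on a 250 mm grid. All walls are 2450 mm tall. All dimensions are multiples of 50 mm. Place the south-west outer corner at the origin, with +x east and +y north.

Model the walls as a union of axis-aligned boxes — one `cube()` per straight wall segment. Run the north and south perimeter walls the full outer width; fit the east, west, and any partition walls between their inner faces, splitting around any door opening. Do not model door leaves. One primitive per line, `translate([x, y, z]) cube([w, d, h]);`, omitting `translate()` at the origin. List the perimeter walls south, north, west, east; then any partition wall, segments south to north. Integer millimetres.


cube([7000, 100, 2450]);
translate([0, 4900, 0]) cube([7000, 100, 2450]);
translate([0, 100, 0]) cube([100, 4800, 2450]);
translate([6900, 100, 0]) cube([100, 4800, 2450]);


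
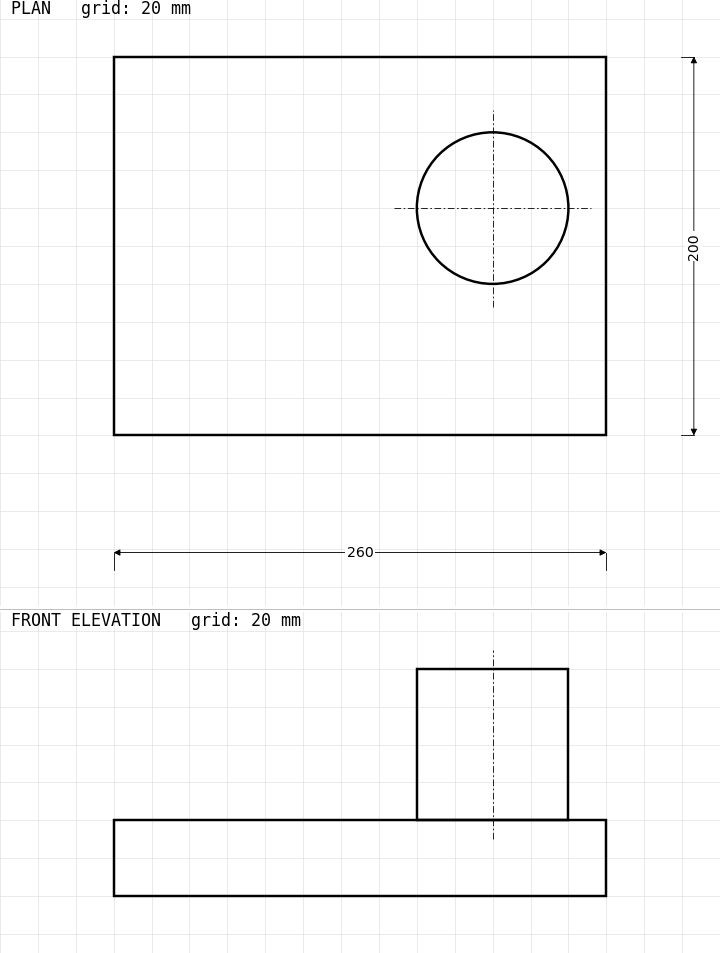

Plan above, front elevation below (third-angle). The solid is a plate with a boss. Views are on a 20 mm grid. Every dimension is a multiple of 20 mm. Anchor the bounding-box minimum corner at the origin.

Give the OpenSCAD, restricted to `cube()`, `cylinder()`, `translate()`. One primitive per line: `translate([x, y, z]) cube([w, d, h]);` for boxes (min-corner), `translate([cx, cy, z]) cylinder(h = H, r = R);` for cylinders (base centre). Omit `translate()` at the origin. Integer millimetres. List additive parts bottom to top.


cube([260, 200, 40]);
translate([200, 120, 40]) cylinder(h = 80, r = 40);


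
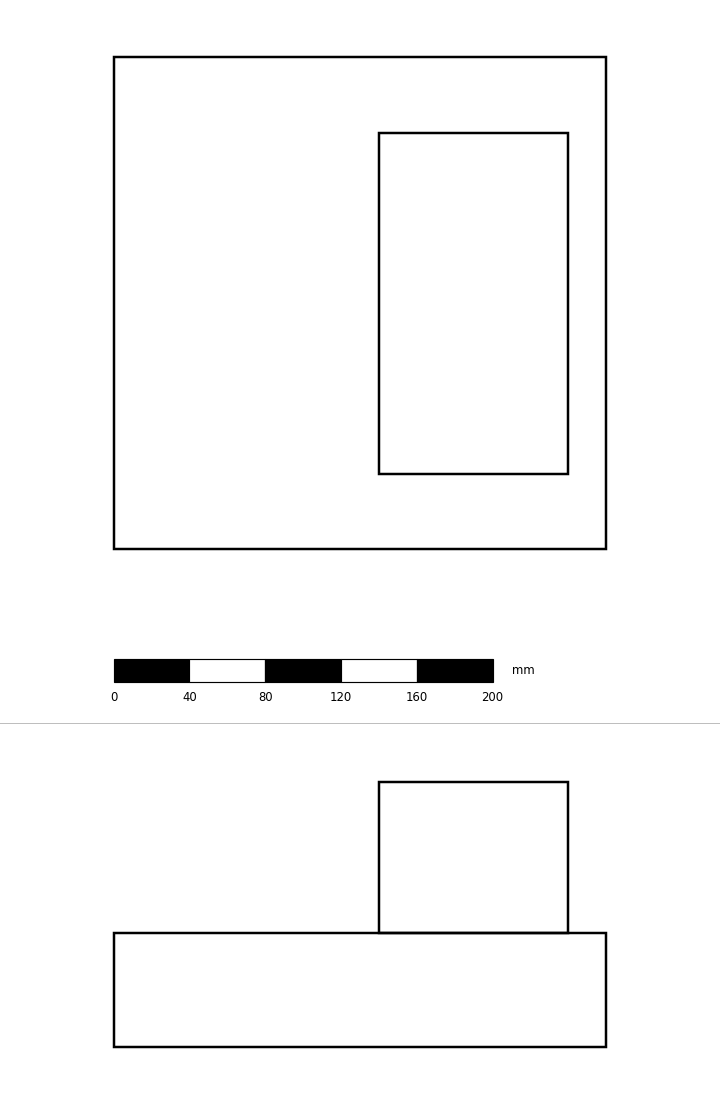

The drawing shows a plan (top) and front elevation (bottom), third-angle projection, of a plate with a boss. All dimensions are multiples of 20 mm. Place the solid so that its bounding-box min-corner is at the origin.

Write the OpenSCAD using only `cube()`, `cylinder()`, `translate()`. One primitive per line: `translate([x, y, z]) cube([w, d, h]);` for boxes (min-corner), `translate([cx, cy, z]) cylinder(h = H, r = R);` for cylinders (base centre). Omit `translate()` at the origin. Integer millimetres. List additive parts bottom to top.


cube([260, 260, 60]);
translate([140, 40, 60]) cube([100, 180, 80]);


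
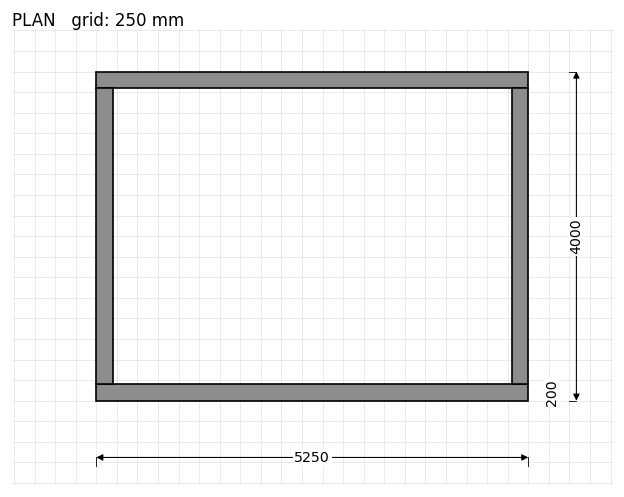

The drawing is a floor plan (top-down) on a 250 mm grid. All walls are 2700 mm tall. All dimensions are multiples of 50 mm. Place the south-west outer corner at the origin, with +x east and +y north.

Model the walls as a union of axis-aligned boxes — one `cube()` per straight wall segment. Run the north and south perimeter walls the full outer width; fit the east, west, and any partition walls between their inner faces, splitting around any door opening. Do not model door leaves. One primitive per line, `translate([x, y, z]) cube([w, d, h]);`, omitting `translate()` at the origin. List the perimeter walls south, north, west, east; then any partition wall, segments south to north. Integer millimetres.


cube([5250, 200, 2700]);
translate([0, 3800, 0]) cube([5250, 200, 2700]);
translate([0, 200, 0]) cube([200, 3600, 2700]);
translate([5050, 200, 0]) cube([200, 3600, 2700]);
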